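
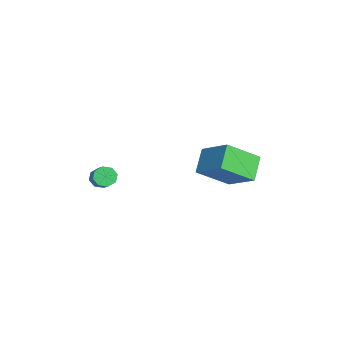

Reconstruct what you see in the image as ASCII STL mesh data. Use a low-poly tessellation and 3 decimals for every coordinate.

solid 
facet normal -0.702 0.363 0.613
outer loop
vertex 2.053 3.423 1.132
vertex 1.861 5.18 -0.128
vertex 0.611 2.482 0.038
endloop
endfacet
facet normal 0.088 -0.810 0.580
outer loop
vertex 1.699 1.92 -0.912
vertex 2.053 3.423 1.132
vertex 0.611 2.482 0.038
endloop
endfacet
facet normal -0.702 0.363 0.613
outer loop
vertex 0.611 2.482 0.038
vertex 1.861 5.18 -0.128
vertex 0.419 4.239 -1.221
endloop
endfacet
facet normal -0.707 -0.462 -0.536
outer loop
vertex 0.419 4.239 -1.221
vertex 1.699 1.92 -0.912
vertex 0.611 2.482 0.038
endloop
endfacet
facet normal 0.707 0.462 0.536
outer loop
vertex 2.053 3.423 1.132
vertex 2.949 4.618 -1.078
vertex 1.861 5.18 -0.128
endloop
endfacet
facet normal 0.089 -0.810 0.580
outer loop
vertex 3.141 2.861 0.181
vertex 2.053 3.423 1.132
vertex 1.699 1.92 -0.912
endloop
endfacet
facet normal 0.707 0.461 0.536
outer loop
vertex 3.141 2.861 0.181
vertex 2.949 4.618 -1.078
vertex 2.053 3.423 1.132
endloop
endfacet
facet normal -0.088 0.810 -0.580
outer loop
vertex 1.861 5.18 -0.128
vertex 2.949 4.618 -1.078
vertex 0.419 4.239 -1.221
endloop
endfacet
facet normal -0.707 -0.462 -0.536
outer loop
vertex 1.507 3.677 -2.172
vertex 1.699 1.92 -0.912
vertex 0.419 4.239 -1.221
endloop
endfacet
facet normal -0.089 0.810 -0.580
outer loop
vertex 0.419 4.239 -1.221
vertex 2.949 4.618 -1.078
vertex 1.507 3.677 -2.172
endloop
endfacet
facet normal 0.702 -0.363 -0.613
outer loop
vertex 1.507 3.677 -2.172
vertex 3.141 2.861 0.181
vertex 1.699 1.92 -0.912
endloop
endfacet
facet normal 0.702 -0.363 -0.613
outer loop
vertex 2.949 4.618 -1.078
vertex 3.141 2.861 0.181
vertex 1.507 3.677 -2.172
endloop
endfacet
facet normal -0.810 -0.006 -0.586
outer loop
vertex 0.213 -2.48 -2.419
vertex -0.154 -2.544 -1.911
vertex 0.077 -2.056 -2.235
endloop
endfacet
facet normal 0.513 0.475 -0.715
outer loop
vertex 0.213 -2.48 -2.419
vertex 0.077 -2.056 -2.235
vertex 1.461 -2.471 -1.517
endloop
endfacet
facet normal 0.513 0.475 -0.715
outer loop
vertex 1.461 -2.471 -1.517
vertex 0.077 -2.056 -2.235
vertex 1.325 -2.047 -1.333
endloop
endfacet
facet normal 0.810 0.006 0.586
outer loop
vertex 1.461 -2.471 -1.517
vertex 1.325 -2.047 -1.333
vertex 1.094 -2.536 -1.009
endloop
endfacet
facet normal -0.810 -0.006 -0.587
outer loop
vertex 0.077 -2.056 -2.235
vertex -0.154 -2.544 -1.911
vertex -0.195 -1.918 -1.861
endloop
endfacet
facet normal 0.163 0.958 -0.235
outer loop
vertex 0.077 -2.056 -2.235
vertex -0.195 -1.918 -1.861
vertex 1.325 -2.047 -1.333
endloop
endfacet
facet normal 0.163 0.958 -0.235
outer loop
vertex 1.325 -2.047 -1.333
vertex -0.195 -1.918 -1.861
vertex 1.053 -1.909 -0.959
endloop
endfacet
facet normal 0.810 0.006 0.587
outer loop
vertex 1.325 -2.047 -1.333
vertex 1.053 -1.909 -0.959
vertex 1.094 -2.536 -1.009
endloop
endfacet
facet normal -0.810 -0.006 -0.586
outer loop
vertex -0.195 -1.918 -1.861
vertex -0.154 -2.544 -1.911
vertex -0.442 -2.147 -1.517
endloop
endfacet
facet normal -0.283 0.880 0.383
outer loop
vertex -0.195 -1.918 -1.861
vertex -0.442 -2.147 -1.517
vertex 1.053 -1.909 -0.959
endloop
endfacet
facet normal -0.283 0.880 0.382
outer loop
vertex 1.053 -1.909 -0.959
vertex -0.442 -2.147 -1.517
vertex 0.806 -2.138 -0.614
endloop
endfacet
facet normal 0.811 0.006 0.585
outer loop
vertex 1.053 -1.909 -0.959
vertex 0.806 -2.138 -0.614
vertex 1.094 -2.536 -1.009
endloop
endfacet
facet normal -0.810 -0.006 -0.586
outer loop
vertex -0.442 -2.147 -1.517
vertex -0.154 -2.544 -1.911
vertex -0.521 -2.609 -1.403
endloop
endfacet
facet normal -0.563 0.287 0.775
outer loop
vertex -0.442 -2.147 -1.517
vertex -0.521 -2.609 -1.403
vertex 0.806 -2.138 -0.614
endloop
endfacet
facet normal -0.563 0.286 0.776
outer loop
vertex 0.806 -2.138 -0.614
vertex -0.521 -2.609 -1.403
vertex 0.727 -2.6 -0.501
endloop
endfacet
facet normal 0.810 0.005 0.586
outer loop
vertex 0.806 -2.138 -0.614
vertex 0.727 -2.6 -0.501
vertex 1.094 -2.536 -1.009
endloop
endfacet
facet normal -0.810 -0.006 -0.586
outer loop
vertex -0.521 -2.609 -1.403
vertex -0.154 -2.544 -1.911
vertex -0.385 -3.033 -1.587
endloop
endfacet
facet normal -0.513 -0.475 0.715
outer loop
vertex -0.521 -2.609 -1.403
vertex -0.385 -3.033 -1.587
vertex 0.727 -2.6 -0.501
endloop
endfacet
facet normal -0.513 -0.475 0.715
outer loop
vertex 0.727 -2.6 -0.501
vertex -0.385 -3.033 -1.587
vertex 0.863 -3.024 -0.685
endloop
endfacet
facet normal 0.810 0.006 0.586
outer loop
vertex 0.727 -2.6 -0.501
vertex 0.863 -3.024 -0.685
vertex 1.094 -2.536 -1.009
endloop
endfacet
facet normal -0.810 -0.006 -0.587
outer loop
vertex -0.385 -3.033 -1.587
vertex -0.154 -2.544 -1.911
vertex -0.113 -3.171 -1.961
endloop
endfacet
facet normal -0.163 -0.958 0.235
outer loop
vertex -0.385 -3.033 -1.587
vertex -0.113 -3.171 -1.961
vertex 0.863 -3.024 -0.685
endloop
endfacet
facet normal -0.163 -0.958 0.235
outer loop
vertex 0.863 -3.024 -0.685
vertex -0.113 -3.171 -1.961
vertex 1.135 -3.162 -1.059
endloop
endfacet
facet normal 0.810 0.006 0.587
outer loop
vertex 0.863 -3.024 -0.685
vertex 1.135 -3.162 -1.059
vertex 1.094 -2.536 -1.009
endloop
endfacet
facet normal -0.811 -0.006 -0.585
outer loop
vertex -0.113 -3.171 -1.961
vertex -0.154 -2.544 -1.911
vertex 0.134 -2.942 -2.306
endloop
endfacet
facet normal 0.282 -0.880 -0.382
outer loop
vertex -0.113 -3.171 -1.961
vertex 0.134 -2.942 -2.306
vertex 1.135 -3.162 -1.059
endloop
endfacet
facet normal 0.283 -0.880 -0.382
outer loop
vertex 1.135 -3.162 -1.059
vertex 0.134 -2.942 -2.306
vertex 1.382 -2.933 -1.403
endloop
endfacet
facet normal 0.810 0.006 0.586
outer loop
vertex 1.135 -3.162 -1.059
vertex 1.382 -2.933 -1.403
vertex 1.094 -2.536 -1.009
endloop
endfacet
facet normal -0.810 -0.005 -0.586
outer loop
vertex 0.134 -2.942 -2.306
vertex -0.154 -2.544 -1.911
vertex 0.213 -2.48 -2.419
endloop
endfacet
facet normal 0.563 -0.286 -0.775
outer loop
vertex 0.134 -2.942 -2.306
vertex 0.213 -2.48 -2.419
vertex 1.382 -2.933 -1.403
endloop
endfacet
facet normal 0.562 -0.287 -0.775
outer loop
vertex 1.382 -2.933 -1.403
vertex 0.213 -2.48 -2.419
vertex 1.461 -2.471 -1.517
endloop
endfacet
facet normal 0.810 0.006 0.586
outer loop
vertex 1.382 -2.933 -1.403
vertex 1.461 -2.471 -1.517
vertex 1.094 -2.536 -1.009
endloop
endfacet

endsolid


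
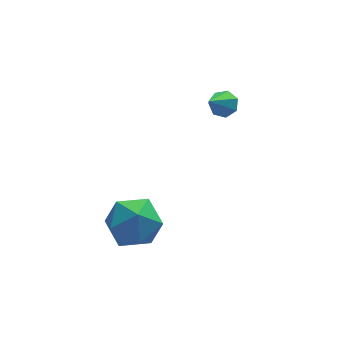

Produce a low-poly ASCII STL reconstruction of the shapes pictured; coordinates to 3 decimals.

solid 
facet normal -0.484 0.848 0.215
outer loop
vertex -2.671 -1.322 0.868
vertex -2.203 -1.346 2.017
vertex -1.588 -0.765 1.109
endloop
endfacet
facet normal -0.315 0.819 -0.479
outer loop
vertex -2.671 -1.322 0.868
vertex -1.588 -0.765 1.109
vertex -1.728 -1.427 0.068
endloop
endfacet
facet normal -0.614 0.233 -0.754
outer loop
vertex -2.671 -1.322 0.868
vertex -1.728 -1.427 0.068
vertex -2.429 -2.415 0.333
endloop
endfacet
facet normal -0.968 -0.101 -0.231
outer loop
vertex -2.671 -1.322 0.868
vertex -2.429 -2.415 0.333
vertex -2.722 -2.366 1.538
endloop
endfacet
facet normal -0.887 0.279 0.367
outer loop
vertex -2.671 -1.322 0.868
vertex -2.722 -2.366 1.538
vertex -2.203 -1.346 2.017
endloop
endfacet
facet normal 0.393 0.751 -0.531
outer loop
vertex -1.728 -1.427 0.068
vertex -1.588 -0.765 1.109
vertex -0.678 -1.514 0.722
endloop
endfacet
facet normal 0.120 0.797 0.592
outer loop
vertex -1.588 -0.765 1.109
vertex -2.203 -1.346 2.017
vertex -0.971 -1.465 1.927
endloop
endfacet
facet normal -0.532 -0.123 0.838
outer loop
vertex -2.203 -1.346 2.017
vertex -2.722 -2.366 1.538
vertex -1.672 -2.453 2.192
endloop
endfacet
facet normal -0.663 -0.737 -0.131
outer loop
vertex -2.722 -2.366 1.538
vertex -2.429 -2.415 0.333
vertex -1.812 -3.115 1.151
endloop
endfacet
facet normal -0.090 -0.198 -0.976
outer loop
vertex -2.429 -2.415 0.333
vertex -1.728 -1.427 0.068
vertex -1.197 -2.534 0.243
endloop
endfacet
facet normal 0.968 0.101 0.231
outer loop
vertex -0.729 -2.558 1.392
vertex -0.678 -1.514 0.722
vertex -0.971 -1.465 1.927
endloop
endfacet
facet normal 0.614 -0.233 0.754
outer loop
vertex -0.729 -2.558 1.392
vertex -0.971 -1.465 1.927
vertex -1.672 -2.453 2.192
endloop
endfacet
facet normal 0.315 -0.819 0.479
outer loop
vertex -0.729 -2.558 1.392
vertex -1.672 -2.453 2.192
vertex -1.812 -3.115 1.151
endloop
endfacet
facet normal 0.484 -0.848 -0.215
outer loop
vertex -0.729 -2.558 1.392
vertex -1.812 -3.115 1.151
vertex -1.197 -2.534 0.243
endloop
endfacet
facet normal 0.887 -0.279 -0.367
outer loop
vertex -0.729 -2.558 1.392
vertex -1.197 -2.534 0.243
vertex -0.678 -1.514 0.722
endloop
endfacet
facet normal 0.663 0.737 0.131
outer loop
vertex -0.971 -1.465 1.927
vertex -0.678 -1.514 0.722
vertex -1.588 -0.765 1.109
endloop
endfacet
facet normal 0.090 0.198 0.976
outer loop
vertex -1.672 -2.453 2.192
vertex -0.971 -1.465 1.927
vertex -2.203 -1.346 2.017
endloop
endfacet
facet normal -0.393 -0.751 0.531
outer loop
vertex -1.812 -3.115 1.151
vertex -1.672 -2.453 2.192
vertex -2.722 -2.366 1.538
endloop
endfacet
facet normal -0.120 -0.797 -0.592
outer loop
vertex -1.197 -2.534 0.243
vertex -1.812 -3.115 1.151
vertex -2.429 -2.415 0.333
endloop
endfacet
facet normal 0.532 0.123 -0.838
outer loop
vertex -0.678 -1.514 0.722
vertex -1.197 -2.534 0.243
vertex -1.728 -1.427 0.068
endloop
endfacet
facet normal 0.533 0.463 -0.708
outer loop
vertex 3.736 2.057 3.498
vertex 3.197 2.19 3.179
vertex 3.491 2.538 3.628
endloop
endfacet
facet normal 0.504 0.024 0.863
outer loop
vertex 3.736 2.057 3.498
vertex 3.491 2.538 3.628
vertex 2.323 1.43 4.341
endloop
endfacet
facet normal 0.533 0.464 -0.708
outer loop
vertex 3.491 2.538 3.628
vertex 3.197 2.19 3.179
vertex 3.024 2.757 3.42
endloop
endfacet
facet normal -0.077 0.596 0.800
outer loop
vertex 3.491 2.538 3.628
vertex 3.024 2.757 3.42
vertex 2.323 1.43 4.341
endloop
endfacet
facet normal 0.533 0.464 -0.708
outer loop
vertex 3.024 2.757 3.42
vertex 3.197 2.19 3.179
vertex 2.688 2.549 3.031
endloop
endfacet
facet normal -0.734 0.604 0.311
outer loop
vertex 3.024 2.757 3.42
vertex 2.688 2.549 3.031
vertex 2.323 1.43 4.341
endloop
endfacet
facet normal 0.532 0.463 -0.709
outer loop
vertex 2.688 2.549 3.031
vertex 3.197 2.19 3.179
vertex 2.734 2.07 2.753
endloop
endfacet
facet normal -0.971 0.043 -0.234
outer loop
vertex 2.688 2.549 3.031
vertex 2.734 2.07 2.753
vertex 2.323 1.43 4.341
endloop
endfacet
facet normal 0.532 0.463 -0.709
outer loop
vertex 2.734 2.07 2.753
vertex 3.197 2.19 3.179
vertex 3.129 1.682 2.796
endloop
endfacet
facet normal -0.610 -0.668 -0.427
outer loop
vertex 2.734 2.07 2.753
vertex 3.129 1.682 2.796
vertex 2.323 1.43 4.341
endloop
endfacet
facet normal 0.532 0.463 -0.709
outer loop
vertex 3.129 1.682 2.796
vertex 3.197 2.19 3.179
vertex 3.575 1.676 3.127
endloop
endfacet
facet normal 0.077 -0.990 -0.121
outer loop
vertex 3.129 1.682 2.796
vertex 3.575 1.676 3.127
vertex 2.323 1.43 4.341
endloop
endfacet
facet normal 0.533 0.464 -0.708
outer loop
vertex 3.575 1.676 3.127
vertex 3.197 2.19 3.179
vertex 3.736 2.057 3.498
endloop
endfacet
facet normal 0.573 -0.683 0.453
outer loop
vertex 3.575 1.676 3.127
vertex 3.736 2.057 3.498
vertex 2.323 1.43 4.341
endloop
endfacet

endsolid


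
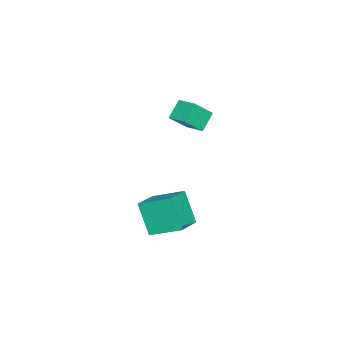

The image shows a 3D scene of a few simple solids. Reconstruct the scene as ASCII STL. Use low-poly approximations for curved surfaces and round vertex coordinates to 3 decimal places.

solid 
facet normal -0.550 0.450 -0.704
outer loop
vertex -3.967 0.272 2.299
vertex -3.458 1.362 2.598
vertex -3.028 0.07 1.437
endloop
endfacet
facet normal -0.410 -0.880 -0.241
outer loop
vertex -2.182 -0.622 2.522
vertex -3.967 0.272 2.299
vertex -3.028 0.07 1.437
endloop
endfacet
facet normal -0.549 0.450 -0.704
outer loop
vertex -3.028 0.07 1.437
vertex -3.458 1.362 2.598
vertex -2.519 1.161 1.737
endloop
endfacet
facet normal 0.728 -0.156 -0.667
outer loop
vertex -2.519 1.161 1.737
vertex -2.182 -0.622 2.522
vertex -3.028 0.07 1.437
endloop
endfacet
facet normal -0.728 0.157 0.668
outer loop
vertex -3.967 0.272 2.299
vertex -2.612 0.67 3.683
vertex -3.458 1.362 2.598
endloop
endfacet
facet normal -0.410 -0.879 -0.242
outer loop
vertex -3.121 -0.421 3.383
vertex -3.967 0.272 2.299
vertex -2.182 -0.622 2.522
endloop
endfacet
facet normal -0.728 0.156 0.668
outer loop
vertex -3.121 -0.421 3.383
vertex -2.612 0.67 3.683
vertex -3.967 0.272 2.299
endloop
endfacet
facet normal 0.410 0.880 0.242
outer loop
vertex -3.458 1.362 2.598
vertex -2.612 0.67 3.683
vertex -2.519 1.161 1.737
endloop
endfacet
facet normal 0.728 -0.157 -0.668
outer loop
vertex -1.673 0.468 2.821
vertex -2.182 -0.622 2.522
vertex -2.519 1.161 1.737
endloop
endfacet
facet normal 0.411 0.879 0.241
outer loop
vertex -2.519 1.161 1.737
vertex -2.612 0.67 3.683
vertex -1.673 0.468 2.821
endloop
endfacet
facet normal 0.549 -0.450 0.704
outer loop
vertex -1.673 0.468 2.821
vertex -3.121 -0.421 3.383
vertex -2.182 -0.622 2.522
endloop
endfacet
facet normal 0.549 -0.450 0.704
outer loop
vertex -2.612 0.67 3.683
vertex -3.121 -0.421 3.383
vertex -1.673 0.468 2.821
endloop
endfacet
facet normal -0.309 -0.432 0.847
outer loop
vertex 0.32 -1.369 -2.836
vertex 0.219 0.434 -1.954
vertex -1.314 -1.21 -3.35
endloop
endfacet
facet normal 0.051 -0.897 -0.439
outer loop
vertex -0.659 -0.294 -5.146
vertex 0.32 -1.369 -2.836
vertex -1.314 -1.21 -3.35
endloop
endfacet
facet normal -0.309 -0.432 0.848
outer loop
vertex -1.314 -1.21 -3.35
vertex 0.219 0.434 -1.954
vertex -1.415 0.594 -2.468
endloop
endfacet
facet normal -0.950 0.093 -0.299
outer loop
vertex -1.415 0.594 -2.468
vertex -0.659 -0.294 -5.146
vertex -1.314 -1.21 -3.35
endloop
endfacet
facet normal 0.950 -0.093 0.299
outer loop
vertex 0.32 -1.369 -2.836
vertex 0.874 1.35 -3.75
vertex 0.219 0.434 -1.954
endloop
endfacet
facet normal 0.050 -0.897 -0.439
outer loop
vertex 0.975 -0.454 -4.632
vertex 0.32 -1.369 -2.836
vertex -0.659 -0.294 -5.146
endloop
endfacet
facet normal 0.950 -0.093 0.299
outer loop
vertex 0.975 -0.454 -4.632
vertex 0.874 1.35 -3.75
vertex 0.32 -1.369 -2.836
endloop
endfacet
facet normal -0.050 0.897 0.439
outer loop
vertex 0.219 0.434 -1.954
vertex 0.874 1.35 -3.75
vertex -1.415 0.594 -2.468
endloop
endfacet
facet normal -0.950 0.093 -0.299
outer loop
vertex -0.76 1.509 -4.264
vertex -0.659 -0.294 -5.146
vertex -1.415 0.594 -2.468
endloop
endfacet
facet normal -0.051 0.897 0.439
outer loop
vertex -1.415 0.594 -2.468
vertex 0.874 1.35 -3.75
vertex -0.76 1.509 -4.264
endloop
endfacet
facet normal 0.309 0.432 -0.847
outer loop
vertex -0.76 1.509 -4.264
vertex 0.975 -0.454 -4.632
vertex -0.659 -0.294 -5.146
endloop
endfacet
facet normal 0.309 0.432 -0.848
outer loop
vertex 0.874 1.35 -3.75
vertex 0.975 -0.454 -4.632
vertex -0.76 1.509 -4.264
endloop
endfacet

endsolid


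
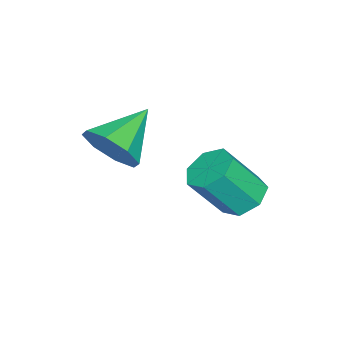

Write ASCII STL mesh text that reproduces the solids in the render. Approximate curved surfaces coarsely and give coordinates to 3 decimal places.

solid 
facet normal 0.828 -0.299 -0.474
outer loop
vertex -0.584 -3.517 2.975
vertex -1.112 -3.604 2.107
vertex -0.584 -2.857 2.559
endloop
endfacet
facet normal 0.119 0.529 0.840
outer loop
vertex -0.584 -3.517 2.975
vertex -0.584 -2.857 2.559
vertex -2.628 -3.056 2.973
endloop
endfacet
facet normal 0.829 -0.299 -0.473
outer loop
vertex -0.584 -2.857 2.559
vertex -1.112 -3.604 2.107
vertex -0.893 -2.634 1.877
endloop
endfacet
facet normal -0.027 0.946 0.322
outer loop
vertex -0.584 -2.857 2.559
vertex -0.893 -2.634 1.877
vertex -2.628 -3.056 2.973
endloop
endfacet
facet normal 0.829 -0.299 -0.473
outer loop
vertex -0.893 -2.634 1.877
vertex -1.112 -3.604 2.107
vertex -1.33 -2.98 1.33
endloop
endfacet
facet normal -0.379 0.888 -0.259
outer loop
vertex -0.893 -2.634 1.877
vertex -1.33 -2.98 1.33
vertex -2.628 -3.056 2.973
endloop
endfacet
facet normal 0.828 -0.300 -0.473
outer loop
vertex -1.33 -2.98 1.33
vertex -1.112 -3.604 2.107
vertex -1.64 -3.69 1.238
endloop
endfacet
facet normal -0.731 0.392 -0.559
outer loop
vertex -1.33 -2.98 1.33
vertex -1.64 -3.69 1.238
vertex -2.628 -3.056 2.973
endloop
endfacet
facet normal 0.828 -0.299 -0.474
outer loop
vertex -1.64 -3.69 1.238
vertex -1.112 -3.604 2.107
vertex -1.64 -4.351 1.655
endloop
endfacet
facet normal -0.877 -0.256 -0.406
outer loop
vertex -1.64 -3.69 1.238
vertex -1.64 -4.351 1.655
vertex -2.628 -3.056 2.973
endloop
endfacet
facet normal 0.829 -0.300 -0.473
outer loop
vertex -1.64 -4.351 1.655
vertex -1.112 -3.604 2.107
vertex -1.331 -4.573 2.337
endloop
endfacet
facet normal -0.731 -0.673 0.112
outer loop
vertex -1.64 -4.351 1.655
vertex -1.331 -4.573 2.337
vertex -2.628 -3.056 2.973
endloop
endfacet
facet normal 0.828 -0.300 -0.475
outer loop
vertex -1.331 -4.573 2.337
vertex -1.112 -3.604 2.107
vertex -0.893 -4.228 2.883
endloop
endfacet
facet normal -0.379 -0.614 0.692
outer loop
vertex -1.331 -4.573 2.337
vertex -0.893 -4.228 2.883
vertex -2.628 -3.056 2.973
endloop
endfacet
facet normal 0.828 -0.299 -0.474
outer loop
vertex -0.893 -4.228 2.883
vertex -1.112 -3.604 2.107
vertex -0.584 -3.517 2.975
endloop
endfacet
facet normal -0.027 -0.117 0.993
outer loop
vertex -0.893 -4.228 2.883
vertex -0.584 -3.517 2.975
vertex -2.628 -3.056 2.973
endloop
endfacet
facet normal -0.344 0.487 -0.803
outer loop
vertex -3.452 -0.506 -1.661
vertex -4.269 -0.647 -1.397
vertex -3.748 0.024 -1.213
endloop
endfacet
facet normal 0.853 0.519 -0.050
outer loop
vertex -3.452 -0.506 -1.661
vertex -3.748 0.024 -1.213
vertex -2.814 -1.411 -0.167
endloop
endfacet
facet normal 0.853 0.519 -0.050
outer loop
vertex -2.814 -1.411 -0.167
vertex -3.748 0.024 -1.213
vertex -3.11 -0.881 0.281
endloop
endfacet
facet normal 0.344 -0.487 0.803
outer loop
vertex -2.814 -1.411 -0.167
vertex -3.11 -0.881 0.281
vertex -3.631 -1.553 0.097
endloop
endfacet
facet normal -0.343 0.487 -0.803
outer loop
vertex -3.748 0.024 -1.213
vertex -4.269 -0.647 -1.397
vertex -4.436 0.049 -0.904
endloop
endfacet
facet normal 0.226 0.873 0.432
outer loop
vertex -3.748 0.024 -1.213
vertex -4.436 0.049 -0.904
vertex -3.11 -0.881 0.281
endloop
endfacet
facet normal 0.226 0.873 0.432
outer loop
vertex -3.11 -0.881 0.281
vertex -4.436 0.049 -0.904
vertex -3.798 -0.856 0.591
endloop
endfacet
facet normal 0.344 -0.487 0.803
outer loop
vertex -3.11 -0.881 0.281
vertex -3.798 -0.856 0.591
vertex -3.631 -1.553 0.097
endloop
endfacet
facet normal -0.344 0.487 -0.803
outer loop
vertex -4.436 0.049 -0.904
vertex -4.269 -0.647 -1.397
vertex -4.999 -0.451 -0.966
endloop
endfacet
facet normal -0.572 0.571 0.589
outer loop
vertex -4.436 0.049 -0.904
vertex -4.999 -0.451 -0.966
vertex -3.798 -0.856 0.591
endloop
endfacet
facet normal -0.573 0.569 0.590
outer loop
vertex -3.798 -0.856 0.591
vertex -4.999 -0.451 -0.966
vertex -4.36 -1.356 0.528
endloop
endfacet
facet normal 0.343 -0.487 0.803
outer loop
vertex -3.798 -0.856 0.591
vertex -4.36 -1.356 0.528
vertex -3.631 -1.553 0.097
endloop
endfacet
facet normal -0.344 0.487 -0.803
outer loop
vertex -4.999 -0.451 -0.966
vertex -4.269 -0.647 -1.397
vertex -5.012 -1.099 -1.353
endloop
endfacet
facet normal -0.939 -0.162 0.303
outer loop
vertex -4.999 -0.451 -0.966
vertex -5.012 -1.099 -1.353
vertex -4.36 -1.356 0.528
endloop
endfacet
facet normal -0.939 -0.162 0.303
outer loop
vertex -4.36 -1.356 0.528
vertex -5.012 -1.099 -1.353
vertex -4.373 -2.004 0.141
endloop
endfacet
facet normal 0.343 -0.487 0.803
outer loop
vertex -4.36 -1.356 0.528
vertex -4.373 -2.004 0.141
vertex -3.631 -1.553 0.097
endloop
endfacet
facet normal -0.344 0.486 -0.803
outer loop
vertex -5.012 -1.099 -1.353
vertex -4.269 -0.647 -1.397
vertex -4.466 -1.407 -1.773
endloop
endfacet
facet normal -0.599 -0.772 -0.212
outer loop
vertex -5.012 -1.099 -1.353
vertex -4.466 -1.407 -1.773
vertex -4.373 -2.004 0.141
endloop
endfacet
facet normal -0.599 -0.772 -0.212
outer loop
vertex -4.373 -2.004 0.141
vertex -4.466 -1.407 -1.773
vertex -3.827 -2.312 -0.279
endloop
endfacet
facet normal 0.343 -0.487 0.803
outer loop
vertex -4.373 -2.004 0.141
vertex -3.827 -2.312 -0.279
vertex -3.631 -1.553 0.097
endloop
endfacet
facet normal -0.344 0.486 -0.803
outer loop
vertex -4.466 -1.407 -1.773
vertex -4.269 -0.647 -1.397
vertex -3.772 -1.143 -1.91
endloop
endfacet
facet normal 0.193 -0.801 -0.567
outer loop
vertex -4.466 -1.407 -1.773
vertex -3.772 -1.143 -1.91
vertex -3.827 -2.312 -0.279
endloop
endfacet
facet normal 0.193 -0.801 -0.567
outer loop
vertex -3.827 -2.312 -0.279
vertex -3.772 -1.143 -1.91
vertex -3.133 -2.048 -0.416
endloop
endfacet
facet normal 0.344 -0.487 0.803
outer loop
vertex -3.827 -2.312 -0.279
vertex -3.133 -2.048 -0.416
vertex -3.631 -1.553 0.097
endloop
endfacet
facet normal -0.344 0.487 -0.803
outer loop
vertex -3.772 -1.143 -1.91
vertex -4.269 -0.647 -1.397
vertex -3.452 -0.506 -1.661
endloop
endfacet
facet normal 0.838 -0.227 -0.496
outer loop
vertex -3.772 -1.143 -1.91
vertex -3.452 -0.506 -1.661
vertex -3.133 -2.048 -0.416
endloop
endfacet
facet normal 0.839 -0.226 -0.495
outer loop
vertex -3.133 -2.048 -0.416
vertex -3.452 -0.506 -1.661
vertex -2.814 -1.411 -0.167
endloop
endfacet
facet normal 0.344 -0.486 0.803
outer loop
vertex -3.133 -2.048 -0.416
vertex -2.814 -1.411 -0.167
vertex -3.631 -1.553 0.097
endloop
endfacet

endsolid


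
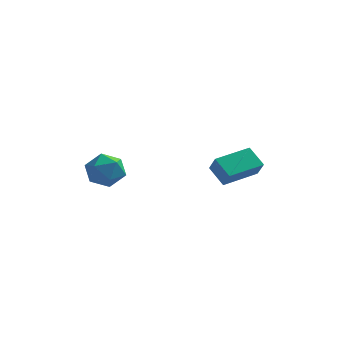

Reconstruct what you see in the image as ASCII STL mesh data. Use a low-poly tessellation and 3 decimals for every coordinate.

solid 
facet normal -0.674 0.500 0.544
outer loop
vertex -4.144 -2.824 1.89
vertex -4.687 -3.635 1.963
vertex -4.002 -3.442 2.634
endloop
endfacet
facet normal -0.018 0.767 0.641
outer loop
vertex -4.144 -2.824 1.89
vertex -4.002 -3.442 2.634
vertex -3.235 -3.042 2.177
endloop
endfacet
facet normal 0.232 0.973 0.005
outer loop
vertex -4.144 -2.824 1.89
vertex -3.235 -3.042 2.177
vertex -3.447 -2.987 1.224
endloop
endfacet
facet normal -0.268 0.833 -0.485
outer loop
vertex -4.144 -2.824 1.89
vertex -3.447 -2.987 1.224
vertex -4.344 -3.353 1.092
endloop
endfacet
facet normal -0.828 0.541 -0.151
outer loop
vertex -4.144 -2.824 1.89
vertex -4.344 -3.353 1.092
vertex -4.687 -3.635 1.963
endloop
endfacet
facet normal 0.400 0.243 0.884
outer loop
vertex -3.235 -3.042 2.177
vertex -4.002 -3.442 2.634
vertex -3.216 -3.987 2.428
endloop
endfacet
facet normal -0.659 -0.190 0.728
outer loop
vertex -4.002 -3.442 2.634
vertex -4.687 -3.635 1.963
vertex -4.113 -4.353 2.296
endloop
endfacet
facet normal -0.909 -0.124 -0.398
outer loop
vertex -4.687 -3.635 1.963
vertex -4.344 -3.353 1.092
vertex -4.325 -4.298 1.343
endloop
endfacet
facet normal -0.004 0.348 -0.937
outer loop
vertex -4.344 -3.353 1.092
vertex -3.447 -2.987 1.224
vertex -3.558 -3.898 0.886
endloop
endfacet
facet normal 0.805 0.576 -0.146
outer loop
vertex -3.447 -2.987 1.224
vertex -3.235 -3.042 2.177
vertex -2.873 -3.705 1.557
endloop
endfacet
facet normal 0.268 -0.833 0.485
outer loop
vertex -3.416 -4.516 1.63
vertex -3.216 -3.987 2.428
vertex -4.113 -4.353 2.296
endloop
endfacet
facet normal -0.232 -0.973 -0.005
outer loop
vertex -3.416 -4.516 1.63
vertex -4.113 -4.353 2.296
vertex -4.325 -4.298 1.343
endloop
endfacet
facet normal 0.018 -0.767 -0.641
outer loop
vertex -3.416 -4.516 1.63
vertex -4.325 -4.298 1.343
vertex -3.558 -3.898 0.886
endloop
endfacet
facet normal 0.674 -0.500 -0.544
outer loop
vertex -3.416 -4.516 1.63
vertex -3.558 -3.898 0.886
vertex -2.873 -3.705 1.557
endloop
endfacet
facet normal 0.828 -0.541 0.151
outer loop
vertex -3.416 -4.516 1.63
vertex -2.873 -3.705 1.557
vertex -3.216 -3.987 2.428
endloop
endfacet
facet normal 0.004 -0.348 0.937
outer loop
vertex -4.113 -4.353 2.296
vertex -3.216 -3.987 2.428
vertex -4.002 -3.442 2.634
endloop
endfacet
facet normal -0.805 -0.576 0.146
outer loop
vertex -4.325 -4.298 1.343
vertex -4.113 -4.353 2.296
vertex -4.687 -3.635 1.963
endloop
endfacet
facet normal -0.400 -0.243 -0.884
outer loop
vertex -3.558 -3.898 0.886
vertex -4.325 -4.298 1.343
vertex -4.344 -3.353 1.092
endloop
endfacet
facet normal 0.659 0.190 -0.728
outer loop
vertex -2.873 -3.705 1.557
vertex -3.558 -3.898 0.886
vertex -3.447 -2.987 1.224
endloop
endfacet
facet normal 0.909 0.124 0.398
outer loop
vertex -3.216 -3.987 2.428
vertex -2.873 -3.705 1.557
vertex -3.235 -3.042 2.177
endloop
endfacet
facet normal -0.720 -0.683 -0.118
outer loop
vertex 1.239 -1.565 0.806
vertex 0.513 -0.918 1.492
vertex 0.906 -1.073 -0.011
endloop
endfacet
facet normal 0.610 -0.544 -0.576
outer loop
vertex 2.247 0.198 0.208
vertex 1.239 -1.565 0.806
vertex 0.906 -1.073 -0.011
endloop
endfacet
facet normal -0.720 -0.683 -0.118
outer loop
vertex 0.906 -1.073 -0.011
vertex 0.513 -0.918 1.492
vertex 0.18 -0.426 0.675
endloop
endfacet
facet normal -0.330 0.487 -0.809
outer loop
vertex 0.18 -0.426 0.675
vertex 2.247 0.198 0.208
vertex 0.906 -1.073 -0.011
endloop
endfacet
facet normal 0.330 -0.487 0.809
outer loop
vertex 1.239 -1.565 0.806
vertex 1.854 0.353 1.711
vertex 0.513 -0.918 1.492
endloop
endfacet
facet normal 0.610 -0.544 -0.576
outer loop
vertex 2.58 -0.294 1.025
vertex 1.239 -1.565 0.806
vertex 2.247 0.198 0.208
endloop
endfacet
facet normal 0.330 -0.487 0.809
outer loop
vertex 2.58 -0.294 1.025
vertex 1.854 0.353 1.711
vertex 1.239 -1.565 0.806
endloop
endfacet
facet normal -0.610 0.544 0.576
outer loop
vertex 0.513 -0.918 1.492
vertex 1.854 0.353 1.711
vertex 0.18 -0.426 0.675
endloop
endfacet
facet normal -0.330 0.487 -0.809
outer loop
vertex 1.521 0.845 0.894
vertex 2.247 0.198 0.208
vertex 0.18 -0.426 0.675
endloop
endfacet
facet normal -0.610 0.544 0.576
outer loop
vertex 0.18 -0.426 0.675
vertex 1.854 0.353 1.711
vertex 1.521 0.845 0.894
endloop
endfacet
facet normal 0.720 0.683 0.118
outer loop
vertex 1.521 0.845 0.894
vertex 2.58 -0.294 1.025
vertex 2.247 0.198 0.208
endloop
endfacet
facet normal 0.720 0.683 0.118
outer loop
vertex 1.854 0.353 1.711
vertex 2.58 -0.294 1.025
vertex 1.521 0.845 0.894
endloop
endfacet

endsolid


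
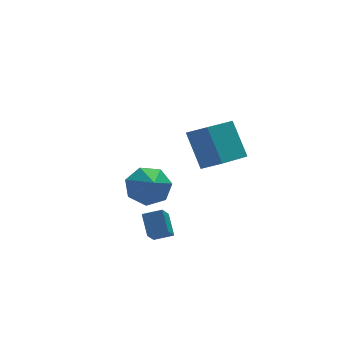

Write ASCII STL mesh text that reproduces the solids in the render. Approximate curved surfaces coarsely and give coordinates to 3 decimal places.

solid 
facet normal -0.483 -0.539 0.690
outer loop
vertex -3.235 -1.699 -1.635
vertex -4.002 -1.368 -1.914
vertex -3.337 -2.566 -2.384
endloop
endfacet
facet normal 0.871 -0.376 0.317
outer loop
vertex -2.858 -2.032 -3.066
vertex -3.235 -1.699 -1.635
vertex -3.337 -2.566 -2.384
endloop
endfacet
facet normal -0.483 -0.539 0.690
outer loop
vertex -3.337 -2.566 -2.384
vertex -4.002 -1.368 -1.914
vertex -4.103 -2.235 -2.662
endloop
endfacet
facet normal -0.089 -0.753 -0.652
outer loop
vertex -4.103 -2.235 -2.662
vertex -2.858 -2.032 -3.066
vertex -3.337 -2.566 -2.384
endloop
endfacet
facet normal 0.088 0.753 0.652
outer loop
vertex -3.235 -1.699 -1.635
vertex -3.523 -0.834 -2.596
vertex -4.002 -1.368 -1.914
endloop
endfacet
facet normal 0.871 -0.375 0.317
outer loop
vertex -2.757 -1.165 -2.318
vertex -3.235 -1.699 -1.635
vertex -2.858 -2.032 -3.066
endloop
endfacet
facet normal 0.089 0.753 0.651
outer loop
vertex -2.757 -1.165 -2.318
vertex -3.523 -0.834 -2.596
vertex -3.235 -1.699 -1.635
endloop
endfacet
facet normal -0.871 0.375 -0.318
outer loop
vertex -4.002 -1.368 -1.914
vertex -3.523 -0.834 -2.596
vertex -4.103 -2.235 -2.662
endloop
endfacet
facet normal -0.088 -0.754 -0.651
outer loop
vertex -3.625 -1.701 -3.345
vertex -2.858 -2.032 -3.066
vertex -4.103 -2.235 -2.662
endloop
endfacet
facet normal -0.871 0.376 -0.316
outer loop
vertex -4.103 -2.235 -2.662
vertex -3.523 -0.834 -2.596
vertex -3.625 -1.701 -3.345
endloop
endfacet
facet normal 0.483 0.539 -0.690
outer loop
vertex -3.625 -1.701 -3.345
vertex -2.757 -1.165 -2.318
vertex -2.858 -2.032 -3.066
endloop
endfacet
facet normal 0.483 0.539 -0.690
outer loop
vertex -3.523 -0.834 -2.596
vertex -2.757 -1.165 -2.318
vertex -3.625 -1.701 -3.345
endloop
endfacet
facet normal -0.584 0.637 -0.504
outer loop
vertex -2.15 -1.547 2.562
vertex -0.581 -0.5 2.068
vertex -1.943 -2.598 0.993
endloop
endfacet
facet normal -0.805 -0.536 0.253
outer loop
vertex -1.319 -3.28 1.532
vertex -2.15 -1.547 2.562
vertex -1.943 -2.598 0.993
endloop
endfacet
facet normal -0.583 0.637 -0.504
outer loop
vertex -1.943 -2.598 0.993
vertex -0.581 -0.5 2.068
vertex -0.374 -1.552 0.499
endloop
endfacet
facet normal 0.109 -0.553 -0.826
outer loop
vertex -0.374 -1.552 0.499
vertex -1.319 -3.28 1.532
vertex -1.943 -2.598 0.993
endloop
endfacet
facet normal -0.109 0.553 0.826
outer loop
vertex -2.15 -1.547 2.562
vertex 0.043 -1.182 2.607
vertex -0.581 -0.5 2.068
endloop
endfacet
facet normal -0.805 -0.537 0.254
outer loop
vertex -1.526 -2.228 3.101
vertex -2.15 -1.547 2.562
vertex -1.319 -3.28 1.532
endloop
endfacet
facet normal -0.109 0.554 0.826
outer loop
vertex -1.526 -2.228 3.101
vertex 0.043 -1.182 2.607
vertex -2.15 -1.547 2.562
endloop
endfacet
facet normal 0.805 0.536 -0.253
outer loop
vertex -0.581 -0.5 2.068
vertex 0.043 -1.182 2.607
vertex -0.374 -1.552 0.499
endloop
endfacet
facet normal 0.109 -0.553 -0.826
outer loop
vertex 0.25 -2.233 1.038
vertex -1.319 -3.28 1.532
vertex -0.374 -1.552 0.499
endloop
endfacet
facet normal 0.805 0.537 -0.253
outer loop
vertex -0.374 -1.552 0.499
vertex 0.043 -1.182 2.607
vertex 0.25 -2.233 1.038
endloop
endfacet
facet normal 0.584 -0.637 0.504
outer loop
vertex 0.25 -2.233 1.038
vertex -1.526 -2.228 3.101
vertex -1.319 -3.28 1.532
endloop
endfacet
facet normal 0.583 -0.637 0.504
outer loop
vertex 0.043 -1.182 2.607
vertex -1.526 -2.228 3.101
vertex 0.25 -2.233 1.038
endloop
endfacet
facet normal 0.113 0.791 -0.602
outer loop
vertex -1.398 3.163 -2.356
vertex -2.127 2.765 -3.016
vertex -2.267 3.414 -2.189
endloop
endfacet
facet normal 0.198 0.032 0.980
outer loop
vertex -1.398 3.163 -2.356
vertex -2.267 3.414 -2.189
vertex -2.293 1.595 -2.124
endloop
endfacet
facet normal 0.112 0.791 -0.602
outer loop
vertex -2.267 3.414 -2.189
vertex -2.127 2.765 -3.016
vertex -3.03 3.176 -2.644
endloop
endfacet
facet normal -0.521 0.038 0.853
outer loop
vertex -2.267 3.414 -2.189
vertex -3.03 3.176 -2.644
vertex -2.293 1.595 -2.124
endloop
endfacet
facet normal 0.112 0.791 -0.601
outer loop
vertex -3.03 3.176 -2.644
vertex -2.127 2.765 -3.016
vertex -3.113 2.629 -3.379
endloop
endfacet
facet normal -0.893 -0.308 0.330
outer loop
vertex -3.03 3.176 -2.644
vertex -3.113 2.629 -3.379
vertex -2.293 1.595 -2.124
endloop
endfacet
facet normal 0.113 0.791 -0.602
outer loop
vertex -3.113 2.629 -3.379
vertex -2.127 2.765 -3.016
vertex -2.453 2.184 -3.84
endloop
endfacet
facet normal -0.639 -0.744 -0.196
outer loop
vertex -3.113 2.629 -3.379
vertex -2.453 2.184 -3.84
vertex -2.293 1.595 -2.124
endloop
endfacet
facet normal 0.113 0.790 -0.602
outer loop
vertex -2.453 2.184 -3.84
vertex -2.127 2.765 -3.016
vertex -1.547 2.176 -3.68
endloop
endfacet
facet normal 0.050 -0.943 -0.328
outer loop
vertex -2.453 2.184 -3.84
vertex -1.547 2.176 -3.68
vertex -2.293 1.595 -2.124
endloop
endfacet
facet normal 0.113 0.790 -0.602
outer loop
vertex -1.547 2.176 -3.68
vertex -2.127 2.765 -3.016
vertex -1.078 2.612 -3.02
endloop
endfacet
facet normal 0.656 -0.754 0.033
outer loop
vertex -1.547 2.176 -3.68
vertex -1.078 2.612 -3.02
vertex -2.293 1.595 -2.124
endloop
endfacet
facet normal 0.113 0.791 -0.602
outer loop
vertex -1.078 2.612 -3.02
vertex -2.127 2.765 -3.016
vertex -1.398 3.163 -2.356
endloop
endfacet
facet normal 0.721 -0.321 0.614
outer loop
vertex -1.078 2.612 -3.02
vertex -1.398 3.163 -2.356
vertex -2.293 1.595 -2.124
endloop
endfacet

endsolid


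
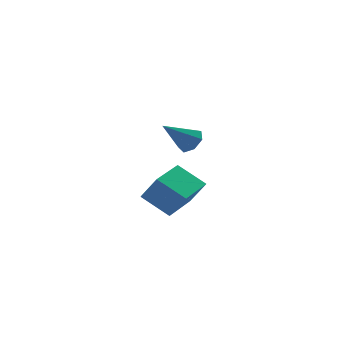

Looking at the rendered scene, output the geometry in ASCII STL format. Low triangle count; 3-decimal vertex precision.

solid 
facet normal 0.756 0.012 -0.655
outer loop
vertex 2.076 2.431 3.75
vertex 1.703 1.863 3.309
vertex 1.641 2.668 3.252
endloop
endfacet
facet normal -0.058 0.881 0.470
outer loop
vertex 2.076 2.431 3.75
vertex 1.641 2.668 3.252
vertex 0.177 1.837 4.631
endloop
endfacet
facet normal 0.755 0.012 -0.655
outer loop
vertex 1.641 2.668 3.252
vertex 1.703 1.863 3.309
vertex 1.252 2.299 2.797
endloop
endfacet
facet normal -0.587 0.796 -0.144
outer loop
vertex 1.641 2.668 3.252
vertex 1.252 2.299 2.797
vertex 0.177 1.837 4.631
endloop
endfacet
facet normal 0.756 0.014 -0.654
outer loop
vertex 1.252 2.299 2.797
vertex 1.703 1.863 3.309
vertex 1.204 1.602 2.727
endloop
endfacet
facet normal -0.869 0.108 -0.482
outer loop
vertex 1.252 2.299 2.797
vertex 1.204 1.602 2.727
vertex 0.177 1.837 4.631
endloop
endfacet
facet normal 0.756 0.013 -0.654
outer loop
vertex 1.204 1.602 2.727
vertex 1.703 1.863 3.309
vertex 1.531 1.101 3.095
endloop
endfacet
facet normal -0.690 -0.663 -0.290
outer loop
vertex 1.204 1.602 2.727
vertex 1.531 1.101 3.095
vertex 0.177 1.837 4.631
endloop
endfacet
facet normal 0.756 0.013 -0.655
outer loop
vertex 1.531 1.101 3.095
vertex 1.703 1.863 3.309
vertex 1.988 1.173 3.624
endloop
endfacet
facet normal -0.185 -0.940 0.287
outer loop
vertex 1.531 1.101 3.095
vertex 1.988 1.173 3.624
vertex 0.177 1.837 4.631
endloop
endfacet
facet normal 0.755 0.013 -0.655
outer loop
vertex 1.988 1.173 3.624
vertex 1.703 1.863 3.309
vertex 2.231 1.765 3.916
endloop
endfacet
facet normal 0.266 -0.512 0.817
outer loop
vertex 1.988 1.173 3.624
vertex 2.231 1.765 3.916
vertex 0.177 1.837 4.631
endloop
endfacet
facet normal 0.755 0.013 -0.655
outer loop
vertex 2.231 1.765 3.916
vertex 1.703 1.863 3.309
vertex 2.076 2.431 3.75
endloop
endfacet
facet normal 0.323 0.299 0.898
outer loop
vertex 2.231 1.765 3.916
vertex 2.076 2.431 3.75
vertex 0.177 1.837 4.631
endloop
endfacet
facet normal -0.780 -0.626 0.009
outer loop
vertex -2.921 -4.031 4.107
vertex -3.431 -3.414 2.85
vertex -2.025 -5.162 3.189
endloop
endfacet
facet normal 0.342 -0.414 0.844
outer loop
vertex -0.309 -3.786 3.17
vertex -2.921 -4.031 4.107
vertex -2.025 -5.162 3.189
endloop
endfacet
facet normal -0.780 -0.626 0.009
outer loop
vertex -2.025 -5.162 3.189
vertex -3.431 -3.414 2.85
vertex -2.535 -4.545 1.932
endloop
endfacet
facet normal 0.524 -0.661 -0.537
outer loop
vertex -2.535 -4.545 1.932
vertex -0.309 -3.786 3.17
vertex -2.025 -5.162 3.189
endloop
endfacet
facet normal -0.524 0.661 0.537
outer loop
vertex -2.921 -4.031 4.107
vertex -1.715 -2.038 2.831
vertex -3.431 -3.414 2.85
endloop
endfacet
facet normal 0.342 -0.414 0.844
outer loop
vertex -1.205 -2.655 4.088
vertex -2.921 -4.031 4.107
vertex -0.309 -3.786 3.17
endloop
endfacet
facet normal -0.524 0.661 0.537
outer loop
vertex -1.205 -2.655 4.088
vertex -1.715 -2.038 2.831
vertex -2.921 -4.031 4.107
endloop
endfacet
facet normal -0.342 0.414 -0.844
outer loop
vertex -3.431 -3.414 2.85
vertex -1.715 -2.038 2.831
vertex -2.535 -4.545 1.932
endloop
endfacet
facet normal 0.524 -0.661 -0.537
outer loop
vertex -0.819 -3.169 1.913
vertex -0.309 -3.786 3.17
vertex -2.535 -4.545 1.932
endloop
endfacet
facet normal -0.342 0.414 -0.844
outer loop
vertex -2.535 -4.545 1.932
vertex -1.715 -2.038 2.831
vertex -0.819 -3.169 1.913
endloop
endfacet
facet normal 0.780 0.626 -0.009
outer loop
vertex -0.819 -3.169 1.913
vertex -1.205 -2.655 4.088
vertex -0.309 -3.786 3.17
endloop
endfacet
facet normal 0.780 0.626 -0.009
outer loop
vertex -1.715 -2.038 2.831
vertex -1.205 -2.655 4.088
vertex -0.819 -3.169 1.913
endloop
endfacet

endsolid


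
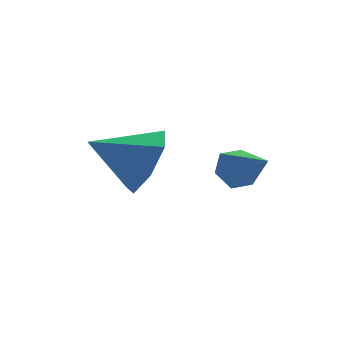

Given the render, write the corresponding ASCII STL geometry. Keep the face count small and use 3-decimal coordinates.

solid 
facet normal 0.870 -0.175 -0.461
outer loop
vertex -0.409 1.869 -0.57
vertex -0.941 1.588 -1.467
vertex -0.588 2.565 -1.172
endloop
endfacet
facet normal -0.055 0.645 0.762
outer loop
vertex -0.409 1.869 -0.57
vertex -0.588 2.565 -1.172
vertex -2.359 1.872 -0.713
endloop
endfacet
facet normal 0.869 -0.174 -0.463
outer loop
vertex -0.588 2.565 -1.172
vertex -0.941 1.588 -1.467
vertex -1.034 2.525 -1.995
endloop
endfacet
facet normal -0.331 0.934 0.134
outer loop
vertex -0.588 2.565 -1.172
vertex -1.034 2.525 -1.995
vertex -2.359 1.872 -0.713
endloop
endfacet
facet normal 0.869 -0.174 -0.462
outer loop
vertex -1.034 2.525 -1.995
vertex -0.941 1.588 -1.467
vertex -1.41 1.779 -2.421
endloop
endfacet
facet normal -0.693 0.588 -0.417
outer loop
vertex -1.034 2.525 -1.995
vertex -1.41 1.779 -2.421
vertex -2.359 1.872 -0.713
endloop
endfacet
facet normal 0.869 -0.175 -0.462
outer loop
vertex -1.41 1.779 -2.421
vertex -0.941 1.588 -1.467
vertex -1.433 0.889 -2.128
endloop
endfacet
facet normal -0.869 -0.134 -0.476
outer loop
vertex -1.41 1.779 -2.421
vertex -1.433 0.889 -2.128
vertex -2.359 1.872 -0.713
endloop
endfacet
facet normal 0.869 -0.175 -0.462
outer loop
vertex -1.433 0.889 -2.128
vertex -0.941 1.588 -1.467
vertex -1.086 0.525 -1.337
endloop
endfacet
facet normal -0.726 -0.687 0.002
outer loop
vertex -1.433 0.889 -2.128
vertex -1.086 0.525 -1.337
vertex -2.359 1.872 -0.713
endloop
endfacet
facet normal 0.869 -0.175 -0.462
outer loop
vertex -1.086 0.525 -1.337
vertex -0.941 1.588 -1.467
vertex -0.63 0.961 -0.644
endloop
endfacet
facet normal -0.372 -0.656 0.657
outer loop
vertex -1.086 0.525 -1.337
vertex -0.63 0.961 -0.644
vertex -2.359 1.872 -0.713
endloop
endfacet
facet normal 0.870 -0.174 -0.461
outer loop
vertex -0.63 0.961 -0.644
vertex -0.941 1.588 -1.467
vertex -0.409 1.869 -0.57
endloop
endfacet
facet normal -0.073 -0.063 0.995
outer loop
vertex -0.63 0.961 -0.644
vertex -0.409 1.869 -0.57
vertex -2.359 1.872 -0.713
endloop
endfacet
facet normal -0.317 0.760 -0.567
outer loop
vertex 1.769 1.088 -1.681
vertex 1.166 0.883 -1.619
vertex 1.407 1.298 -1.197
endloop
endfacet
facet normal 0.824 0.258 0.505
outer loop
vertex 1.769 1.088 -1.681
vertex 1.407 1.298 -1.197
vertex 1.634 -0.243 -0.781
endloop
endfacet
facet normal -0.317 0.760 -0.567
outer loop
vertex 1.407 1.298 -1.197
vertex 1.166 0.883 -1.619
vertex 0.804 1.093 -1.135
endloop
endfacet
facet normal 0.010 0.262 0.965
outer loop
vertex 1.407 1.298 -1.197
vertex 0.804 1.093 -1.135
vertex 1.634 -0.243 -0.781
endloop
endfacet
facet normal -0.316 0.761 -0.567
outer loop
vertex 0.804 1.093 -1.135
vertex 1.166 0.883 -1.619
vertex 0.563 0.678 -1.558
endloop
endfacet
facet normal -0.704 -0.263 0.659
outer loop
vertex 0.804 1.093 -1.135
vertex 0.563 0.678 -1.558
vertex 1.634 -0.243 -0.781
endloop
endfacet
facet normal -0.316 0.760 -0.568
outer loop
vertex 0.563 0.678 -1.558
vertex 1.166 0.883 -1.619
vertex 0.925 0.467 -2.042
endloop
endfacet
facet normal -0.603 -0.791 -0.106
outer loop
vertex 0.563 0.678 -1.558
vertex 0.925 0.467 -2.042
vertex 1.634 -0.243 -0.781
endloop
endfacet
facet normal -0.318 0.760 -0.567
outer loop
vertex 0.925 0.467 -2.042
vertex 1.166 0.883 -1.619
vertex 1.528 0.673 -2.104
endloop
endfacet
facet normal 0.213 -0.795 -0.568
outer loop
vertex 0.925 0.467 -2.042
vertex 1.528 0.673 -2.104
vertex 1.634 -0.243 -0.781
endloop
endfacet
facet normal -0.317 0.761 -0.566
outer loop
vertex 1.528 0.673 -2.104
vertex 1.166 0.883 -1.619
vertex 1.769 1.088 -1.681
endloop
endfacet
facet normal 0.926 -0.271 -0.262
outer loop
vertex 1.528 0.673 -2.104
vertex 1.769 1.088 -1.681
vertex 1.634 -0.243 -0.781
endloop
endfacet

endsolid


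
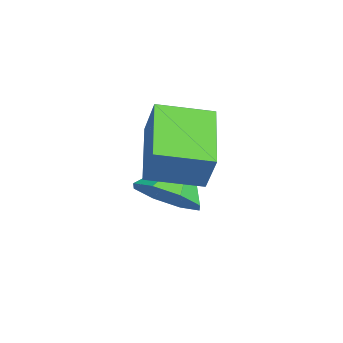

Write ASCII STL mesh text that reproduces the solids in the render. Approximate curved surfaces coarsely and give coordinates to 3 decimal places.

solid 
facet normal 0.515 -0.447 -0.732
outer loop
vertex -1.5 2.649 -1.207
vertex -2.34 2.375 -1.631
vertex -1.754 3.157 -1.696
endloop
endfacet
facet normal 0.429 0.729 0.534
outer loop
vertex -1.5 2.649 -1.207
vertex -1.754 3.157 -1.696
vertex -3.16 3.085 -0.469
endloop
endfacet
facet normal 0.516 -0.447 -0.731
outer loop
vertex -1.754 3.157 -1.696
vertex -2.34 2.375 -1.631
vertex -2.351 3.207 -2.148
endloop
endfacet
facet normal 0.021 0.996 0.083
outer loop
vertex -1.754 3.157 -1.696
vertex -2.351 3.207 -2.148
vertex -3.16 3.085 -0.469
endloop
endfacet
facet normal 0.516 -0.447 -0.730
outer loop
vertex -2.351 3.207 -2.148
vertex -2.34 2.375 -1.631
vertex -2.941 2.769 -2.297
endloop
endfacet
facet normal -0.549 0.810 -0.206
outer loop
vertex -2.351 3.207 -2.148
vertex -2.941 2.769 -2.297
vertex -3.16 3.085 -0.469
endloop
endfacet
facet normal 0.516 -0.447 -0.730
outer loop
vertex -2.941 2.769 -2.297
vertex -2.34 2.375 -1.631
vertex -3.18 2.1 -2.056
endloop
endfacet
facet normal -0.946 0.280 -0.162
outer loop
vertex -2.941 2.769 -2.297
vertex -3.18 2.1 -2.056
vertex -3.16 3.085 -0.469
endloop
endfacet
facet normal 0.516 -0.447 -0.731
outer loop
vertex -3.18 2.1 -2.056
vertex -2.34 2.375 -1.631
vertex -2.926 1.592 -1.566
endloop
endfacet
facet normal -0.939 -0.287 0.190
outer loop
vertex -3.18 2.1 -2.056
vertex -2.926 1.592 -1.566
vertex -3.16 3.085 -0.469
endloop
endfacet
facet normal 0.516 -0.447 -0.731
outer loop
vertex -2.926 1.592 -1.566
vertex -2.34 2.375 -1.631
vertex -2.329 1.542 -1.114
endloop
endfacet
facet normal -0.531 -0.554 0.641
outer loop
vertex -2.926 1.592 -1.566
vertex -2.329 1.542 -1.114
vertex -3.16 3.085 -0.469
endloop
endfacet
facet normal 0.516 -0.447 -0.731
outer loop
vertex -2.329 1.542 -1.114
vertex -2.34 2.375 -1.631
vertex -1.739 1.98 -0.965
endloop
endfacet
facet normal 0.038 -0.368 0.929
outer loop
vertex -2.329 1.542 -1.114
vertex -1.739 1.98 -0.965
vertex -3.16 3.085 -0.469
endloop
endfacet
facet normal 0.515 -0.448 -0.731
outer loop
vertex -1.739 1.98 -0.965
vertex -2.34 2.375 -1.631
vertex -1.5 2.649 -1.207
endloop
endfacet
facet normal 0.436 0.164 0.885
outer loop
vertex -1.739 1.98 -0.965
vertex -1.5 2.649 -1.207
vertex -3.16 3.085 -0.469
endloop
endfacet
facet normal -0.893 0.086 0.441
outer loop
vertex -1.803 2.04 1.806
vertex -1.806 3.55 1.506
vertex -2.342 1.83 0.755
endloop
endfacet
facet normal 0.002 -0.981 0.195
outer loop
vertex -0.474 1.65 -0.166
vertex -1.803 2.04 1.806
vertex -2.342 1.83 0.755
endloop
endfacet
facet normal -0.894 0.086 0.440
outer loop
vertex -2.342 1.83 0.755
vertex -1.806 3.55 1.506
vertex -2.344 3.34 0.454
endloop
endfacet
facet normal -0.449 -0.175 -0.876
outer loop
vertex -2.344 3.34 0.454
vertex -0.474 1.65 -0.166
vertex -2.342 1.83 0.755
endloop
endfacet
facet normal 0.449 0.175 0.876
outer loop
vertex -1.803 2.04 1.806
vertex 0.062 3.37 0.585
vertex -1.806 3.55 1.506
endloop
endfacet
facet normal 0.002 -0.981 0.195
outer loop
vertex 0.064 1.86 0.886
vertex -1.803 2.04 1.806
vertex -0.474 1.65 -0.166
endloop
endfacet
facet normal 0.449 0.175 0.876
outer loop
vertex 0.064 1.86 0.886
vertex 0.062 3.37 0.585
vertex -1.803 2.04 1.806
endloop
endfacet
facet normal -0.002 0.981 -0.195
outer loop
vertex -1.806 3.55 1.506
vertex 0.062 3.37 0.585
vertex -2.344 3.34 0.454
endloop
endfacet
facet normal -0.449 -0.175 -0.876
outer loop
vertex -0.477 3.16 -0.466
vertex -0.474 1.65 -0.166
vertex -2.344 3.34 0.454
endloop
endfacet
facet normal -0.002 0.981 -0.195
outer loop
vertex -2.344 3.34 0.454
vertex 0.062 3.37 0.585
vertex -0.477 3.16 -0.466
endloop
endfacet
facet normal 0.894 -0.086 -0.440
outer loop
vertex -0.477 3.16 -0.466
vertex 0.064 1.86 0.886
vertex -0.474 1.65 -0.166
endloop
endfacet
facet normal 0.893 -0.087 -0.441
outer loop
vertex 0.062 3.37 0.585
vertex 0.064 1.86 0.886
vertex -0.477 3.16 -0.466
endloop
endfacet

endsolid


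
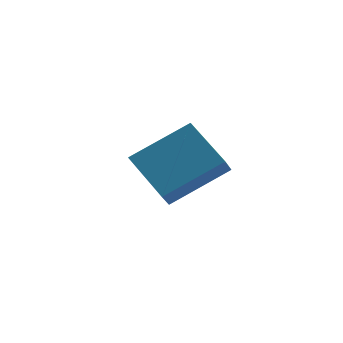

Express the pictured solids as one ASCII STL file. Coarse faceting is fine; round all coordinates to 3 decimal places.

solid 
facet normal -0.472 0.751 0.461
outer loop
vertex 2.211 -3.308 3.71
vertex 2.432 -2.771 3.062
vertex 0.548 -3.77 2.76
endloop
endfacet
facet normal -0.254 -0.618 0.744
outer loop
vertex 1.328 -5.009 1.998
vertex 2.211 -3.308 3.71
vertex 0.548 -3.77 2.76
endloop
endfacet
facet normal -0.472 0.751 0.461
outer loop
vertex 0.548 -3.77 2.76
vertex 2.432 -2.771 3.062
vertex 0.769 -3.233 2.112
endloop
endfacet
facet normal -0.844 -0.235 -0.482
outer loop
vertex 0.769 -3.233 2.112
vertex 1.328 -5.009 1.998
vertex 0.548 -3.77 2.76
endloop
endfacet
facet normal 0.844 0.235 0.482
outer loop
vertex 2.211 -3.308 3.71
vertex 3.212 -4.01 2.3
vertex 2.432 -2.771 3.062
endloop
endfacet
facet normal -0.254 -0.618 0.744
outer loop
vertex 2.991 -4.547 2.948
vertex 2.211 -3.308 3.71
vertex 1.328 -5.009 1.998
endloop
endfacet
facet normal 0.844 0.235 0.482
outer loop
vertex 2.991 -4.547 2.948
vertex 3.212 -4.01 2.3
vertex 2.211 -3.308 3.71
endloop
endfacet
facet normal 0.254 0.618 -0.744
outer loop
vertex 2.432 -2.771 3.062
vertex 3.212 -4.01 2.3
vertex 0.769 -3.233 2.112
endloop
endfacet
facet normal -0.844 -0.235 -0.482
outer loop
vertex 1.549 -4.472 1.35
vertex 1.328 -5.009 1.998
vertex 0.769 -3.233 2.112
endloop
endfacet
facet normal 0.254 0.618 -0.744
outer loop
vertex 0.769 -3.233 2.112
vertex 3.212 -4.01 2.3
vertex 1.549 -4.472 1.35
endloop
endfacet
facet normal 0.472 -0.751 -0.461
outer loop
vertex 1.549 -4.472 1.35
vertex 2.991 -4.547 2.948
vertex 1.328 -5.009 1.998
endloop
endfacet
facet normal 0.472 -0.751 -0.461
outer loop
vertex 3.212 -4.01 2.3
vertex 2.991 -4.547 2.948
vertex 1.549 -4.472 1.35
endloop
endfacet
facet normal 0.327 0.123 -0.937
outer loop
vertex 2.47 -0.71 0.099
vertex 2.073 -1.117 -0.093
vertex 1.921 -0.537 -0.07
endloop
endfacet
facet normal 0.235 0.950 0.207
outer loop
vertex 2.47 -0.71 0.099
vertex 1.921 -0.537 -0.07
vertex 2.084 -0.856 1.205
endloop
endfacet
facet normal 0.235 0.950 0.207
outer loop
vertex 2.084 -0.856 1.205
vertex 1.921 -0.537 -0.07
vertex 1.535 -0.683 1.036
endloop
endfacet
facet normal -0.327 -0.123 0.937
outer loop
vertex 2.084 -0.856 1.205
vertex 1.535 -0.683 1.036
vertex 1.687 -1.263 1.013
endloop
endfacet
facet normal 0.327 0.123 -0.937
outer loop
vertex 1.921 -0.537 -0.07
vertex 2.073 -1.117 -0.093
vertex 1.524 -0.944 -0.262
endloop
endfacet
facet normal -0.675 0.724 -0.140
outer loop
vertex 1.921 -0.537 -0.07
vertex 1.524 -0.944 -0.262
vertex 1.535 -0.683 1.036
endloop
endfacet
facet normal -0.675 0.724 -0.140
outer loop
vertex 1.535 -0.683 1.036
vertex 1.524 -0.944 -0.262
vertex 1.138 -1.09 0.844
endloop
endfacet
facet normal -0.327 -0.123 0.937
outer loop
vertex 1.535 -0.683 1.036
vertex 1.138 -1.09 0.844
vertex 1.687 -1.263 1.013
endloop
endfacet
facet normal 0.327 0.123 -0.937
outer loop
vertex 1.524 -0.944 -0.262
vertex 2.073 -1.117 -0.093
vertex 1.676 -1.524 -0.285
endloop
endfacet
facet normal -0.910 -0.225 -0.347
outer loop
vertex 1.524 -0.944 -0.262
vertex 1.676 -1.524 -0.285
vertex 1.138 -1.09 0.844
endloop
endfacet
facet normal -0.910 -0.225 -0.347
outer loop
vertex 1.138 -1.09 0.844
vertex 1.676 -1.524 -0.285
vertex 1.29 -1.67 0.821
endloop
endfacet
facet normal -0.327 -0.123 0.937
outer loop
vertex 1.138 -1.09 0.844
vertex 1.29 -1.67 0.821
vertex 1.687 -1.263 1.013
endloop
endfacet
facet normal 0.327 0.123 -0.937
outer loop
vertex 1.676 -1.524 -0.285
vertex 2.073 -1.117 -0.093
vertex 2.225 -1.697 -0.116
endloop
endfacet
facet normal -0.235 -0.950 -0.207
outer loop
vertex 1.676 -1.524 -0.285
vertex 2.225 -1.697 -0.116
vertex 1.29 -1.67 0.821
endloop
endfacet
facet normal -0.235 -0.950 -0.207
outer loop
vertex 1.29 -1.67 0.821
vertex 2.225 -1.697 -0.116
vertex 1.839 -1.843 0.99
endloop
endfacet
facet normal -0.327 -0.123 0.937
outer loop
vertex 1.29 -1.67 0.821
vertex 1.839 -1.843 0.99
vertex 1.687 -1.263 1.013
endloop
endfacet
facet normal 0.327 0.123 -0.937
outer loop
vertex 2.225 -1.697 -0.116
vertex 2.073 -1.117 -0.093
vertex 2.622 -1.29 0.076
endloop
endfacet
facet normal 0.675 -0.724 0.140
outer loop
vertex 2.225 -1.697 -0.116
vertex 2.622 -1.29 0.076
vertex 1.839 -1.843 0.99
endloop
endfacet
facet normal 0.675 -0.724 0.140
outer loop
vertex 1.839 -1.843 0.99
vertex 2.622 -1.29 0.076
vertex 2.236 -1.436 1.182
endloop
endfacet
facet normal -0.327 -0.123 0.937
outer loop
vertex 1.839 -1.843 0.99
vertex 2.236 -1.436 1.182
vertex 1.687 -1.263 1.013
endloop
endfacet
facet normal 0.327 0.123 -0.937
outer loop
vertex 2.622 -1.29 0.076
vertex 2.073 -1.117 -0.093
vertex 2.47 -0.71 0.099
endloop
endfacet
facet normal 0.910 0.225 0.347
outer loop
vertex 2.622 -1.29 0.076
vertex 2.47 -0.71 0.099
vertex 2.236 -1.436 1.182
endloop
endfacet
facet normal 0.910 0.225 0.347
outer loop
vertex 2.236 -1.436 1.182
vertex 2.47 -0.71 0.099
vertex 2.084 -0.856 1.205
endloop
endfacet
facet normal -0.327 -0.123 0.937
outer loop
vertex 2.236 -1.436 1.182
vertex 2.084 -0.856 1.205
vertex 1.687 -1.263 1.013
endloop
endfacet

endsolid


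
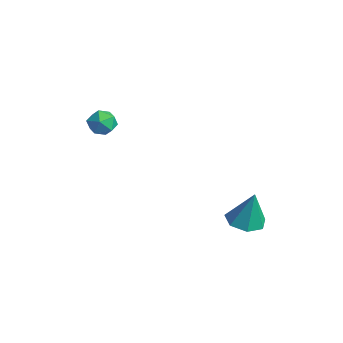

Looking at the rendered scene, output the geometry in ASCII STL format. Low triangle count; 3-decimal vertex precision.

solid 
facet normal 0.385 -0.026 0.923
outer loop
vertex -3.493 -1.607 4.141
vertex -4.149 -2.121 4.4
vertex -3.417 -2.474 4.085
endloop
endfacet
facet normal 0.899 0.051 0.435
outer loop
vertex -3.493 -1.607 4.141
vertex -3.417 -2.474 4.085
vertex -3.131 -1.968 3.434
endloop
endfacet
facet normal 0.763 0.644 0.062
outer loop
vertex -3.493 -1.607 4.141
vertex -3.131 -1.968 3.434
vertex -3.687 -1.301 3.347
endloop
endfacet
facet normal 0.163 0.933 0.320
outer loop
vertex -3.493 -1.607 4.141
vertex -3.687 -1.301 3.347
vertex -4.317 -1.396 3.944
endloop
endfacet
facet normal -0.071 0.519 0.852
outer loop
vertex -3.493 -1.607 4.141
vertex -4.317 -1.396 3.944
vertex -4.149 -2.121 4.4
endloop
endfacet
facet normal 0.864 -0.504 -0.012
outer loop
vertex -3.131 -1.968 3.434
vertex -3.417 -2.474 4.085
vertex -3.563 -2.704 3.256
endloop
endfacet
facet normal 0.031 -0.629 0.777
outer loop
vertex -3.417 -2.474 4.085
vertex -4.149 -2.121 4.4
vertex -4.193 -2.799 3.853
endloop
endfacet
facet normal -0.705 0.253 0.663
outer loop
vertex -4.149 -2.121 4.4
vertex -4.317 -1.396 3.944
vertex -4.749 -2.132 3.766
endloop
endfacet
facet normal -0.327 0.924 -0.199
outer loop
vertex -4.317 -1.396 3.944
vertex -3.687 -1.301 3.347
vertex -4.463 -1.626 3.115
endloop
endfacet
facet normal 0.643 0.455 -0.616
outer loop
vertex -3.687 -1.301 3.347
vertex -3.131 -1.968 3.434
vertex -3.731 -1.979 2.8
endloop
endfacet
facet normal -0.163 -0.933 -0.320
outer loop
vertex -4.387 -2.493 3.059
vertex -3.563 -2.704 3.256
vertex -4.193 -2.799 3.853
endloop
endfacet
facet normal -0.763 -0.644 -0.062
outer loop
vertex -4.387 -2.493 3.059
vertex -4.193 -2.799 3.853
vertex -4.749 -2.132 3.766
endloop
endfacet
facet normal -0.899 -0.051 -0.435
outer loop
vertex -4.387 -2.493 3.059
vertex -4.749 -2.132 3.766
vertex -4.463 -1.626 3.115
endloop
endfacet
facet normal -0.385 0.026 -0.923
outer loop
vertex -4.387 -2.493 3.059
vertex -4.463 -1.626 3.115
vertex -3.731 -1.979 2.8
endloop
endfacet
facet normal 0.071 -0.519 -0.852
outer loop
vertex -4.387 -2.493 3.059
vertex -3.731 -1.979 2.8
vertex -3.563 -2.704 3.256
endloop
endfacet
facet normal 0.327 -0.924 0.199
outer loop
vertex -4.193 -2.799 3.853
vertex -3.563 -2.704 3.256
vertex -3.417 -2.474 4.085
endloop
endfacet
facet normal -0.643 -0.455 0.616
outer loop
vertex -4.749 -2.132 3.766
vertex -4.193 -2.799 3.853
vertex -4.149 -2.121 4.4
endloop
endfacet
facet normal -0.864 0.504 0.012
outer loop
vertex -4.463 -1.626 3.115
vertex -4.749 -2.132 3.766
vertex -4.317 -1.396 3.944
endloop
endfacet
facet normal -0.031 0.629 -0.777
outer loop
vertex -3.731 -1.979 2.8
vertex -4.463 -1.626 3.115
vertex -3.687 -1.301 3.347
endloop
endfacet
facet normal 0.705 -0.253 -0.663
outer loop
vertex -3.563 -2.704 3.256
vertex -3.731 -1.979 2.8
vertex -3.131 -1.968 3.434
endloop
endfacet
facet normal -0.173 -0.143 -0.974
outer loop
vertex 3.448 1.687 -1.392
vertex 2.533 2.194 -1.304
vertex 3.48 2.587 -1.53
endloop
endfacet
facet normal 0.966 0.005 0.259
outer loop
vertex 3.448 1.687 -1.392
vertex 3.48 2.587 -1.53
vertex 2.887 2.486 0.684
endloop
endfacet
facet normal -0.173 -0.143 -0.974
outer loop
vertex 3.48 2.587 -1.53
vertex 2.533 2.194 -1.304
vertex 2.799 3.191 -1.498
endloop
endfacet
facet normal 0.654 0.727 0.208
outer loop
vertex 3.48 2.587 -1.53
vertex 2.799 3.191 -1.498
vertex 2.887 2.486 0.684
endloop
endfacet
facet normal -0.173 -0.143 -0.974
outer loop
vertex 2.799 3.191 -1.498
vertex 2.533 2.194 -1.304
vertex 1.918 3.044 -1.32
endloop
endfacet
facet normal -0.095 0.946 0.310
outer loop
vertex 2.799 3.191 -1.498
vertex 1.918 3.044 -1.32
vertex 2.887 2.486 0.684
endloop
endfacet
facet normal -0.174 -0.144 -0.974
outer loop
vertex 1.918 3.044 -1.32
vertex 2.533 2.194 -1.304
vertex 1.5 2.257 -1.129
endloop
endfacet
facet normal -0.718 0.499 0.486
outer loop
vertex 1.918 3.044 -1.32
vertex 1.5 2.257 -1.129
vertex 2.887 2.486 0.684
endloop
endfacet
facet normal -0.174 -0.143 -0.974
outer loop
vertex 1.5 2.257 -1.129
vertex 2.533 2.194 -1.304
vertex 1.86 1.422 -1.071
endloop
endfacet
facet normal -0.745 -0.279 0.605
outer loop
vertex 1.5 2.257 -1.129
vertex 1.86 1.422 -1.071
vertex 2.887 2.486 0.684
endloop
endfacet
facet normal -0.172 -0.144 -0.974
outer loop
vertex 1.86 1.422 -1.071
vertex 2.533 2.194 -1.304
vertex 2.727 1.168 -1.187
endloop
endfacet
facet normal -0.157 -0.801 0.578
outer loop
vertex 1.86 1.422 -1.071
vertex 2.727 1.168 -1.187
vertex 2.887 2.486 0.684
endloop
endfacet
facet normal -0.173 -0.144 -0.974
outer loop
vertex 2.727 1.168 -1.187
vertex 2.533 2.194 -1.304
vertex 3.448 1.687 -1.392
endloop
endfacet
facet normal 0.606 -0.674 0.423
outer loop
vertex 2.727 1.168 -1.187
vertex 3.448 1.687 -1.392
vertex 2.887 2.486 0.684
endloop
endfacet

endsolid


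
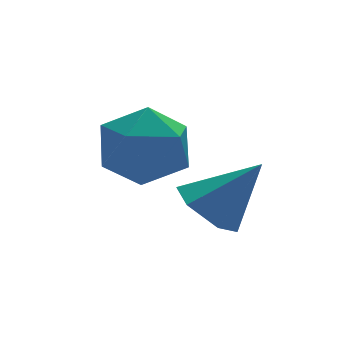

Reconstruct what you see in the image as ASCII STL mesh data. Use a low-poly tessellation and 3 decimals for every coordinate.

solid 
facet normal 0.535 0.527 0.660
outer loop
vertex 2.898 3.094 0.305
vertex 2.831 2.425 0.893
vertex 3.516 2.449 0.319
endloop
endfacet
facet normal 0.722 0.692 -0.009
outer loop
vertex 2.898 3.094 0.305
vertex 3.516 2.449 0.319
vertex 3.21 2.758 -0.462
endloop
endfacet
facet normal 0.141 0.927 -0.349
outer loop
vertex 2.898 3.094 0.305
vertex 3.21 2.758 -0.462
vertex 2.337 2.925 -0.37
endloop
endfacet
facet normal -0.406 0.907 0.110
outer loop
vertex 2.898 3.094 0.305
vertex 2.337 2.925 -0.37
vertex 2.103 2.719 0.467
endloop
endfacet
facet normal -0.162 0.661 0.733
outer loop
vertex 2.898 3.094 0.305
vertex 2.103 2.719 0.467
vertex 2.831 2.425 0.893
endloop
endfacet
facet normal 0.939 0.093 -0.331
outer loop
vertex 3.21 2.758 -0.462
vertex 3.516 2.449 0.319
vertex 3.337 1.881 -0.347
endloop
endfacet
facet normal 0.636 -0.173 0.752
outer loop
vertex 3.516 2.449 0.319
vertex 2.831 2.425 0.893
vertex 3.103 1.675 0.49
endloop
endfacet
facet normal -0.492 0.043 0.870
outer loop
vertex 2.831 2.425 0.893
vertex 2.103 2.719 0.467
vertex 2.23 1.842 0.582
endloop
endfacet
facet normal -0.886 0.442 -0.139
outer loop
vertex 2.103 2.719 0.467
vertex 2.337 2.925 -0.37
vertex 1.924 2.151 -0.199
endloop
endfacet
facet normal -0.002 0.473 -0.881
outer loop
vertex 2.337 2.925 -0.37
vertex 3.21 2.758 -0.462
vertex 2.609 2.175 -0.773
endloop
endfacet
facet normal 0.406 -0.907 -0.110
outer loop
vertex 2.542 1.506 -0.185
vertex 3.337 1.881 -0.347
vertex 3.103 1.675 0.49
endloop
endfacet
facet normal -0.141 -0.927 0.349
outer loop
vertex 2.542 1.506 -0.185
vertex 3.103 1.675 0.49
vertex 2.23 1.842 0.582
endloop
endfacet
facet normal -0.722 -0.692 0.009
outer loop
vertex 2.542 1.506 -0.185
vertex 2.23 1.842 0.582
vertex 1.924 2.151 -0.199
endloop
endfacet
facet normal -0.535 -0.527 -0.660
outer loop
vertex 2.542 1.506 -0.185
vertex 1.924 2.151 -0.199
vertex 2.609 2.175 -0.773
endloop
endfacet
facet normal 0.162 -0.661 -0.733
outer loop
vertex 2.542 1.506 -0.185
vertex 2.609 2.175 -0.773
vertex 3.337 1.881 -0.347
endloop
endfacet
facet normal 0.886 -0.442 0.139
outer loop
vertex 3.103 1.675 0.49
vertex 3.337 1.881 -0.347
vertex 3.516 2.449 0.319
endloop
endfacet
facet normal 0.002 -0.473 0.881
outer loop
vertex 2.23 1.842 0.582
vertex 3.103 1.675 0.49
vertex 2.831 2.425 0.893
endloop
endfacet
facet normal -0.939 -0.093 0.331
outer loop
vertex 1.924 2.151 -0.199
vertex 2.23 1.842 0.582
vertex 2.103 2.719 0.467
endloop
endfacet
facet normal -0.636 0.173 -0.752
outer loop
vertex 2.609 2.175 -0.773
vertex 1.924 2.151 -0.199
vertex 2.337 2.925 -0.37
endloop
endfacet
facet normal 0.492 -0.043 -0.870
outer loop
vertex 3.337 1.881 -0.347
vertex 2.609 2.175 -0.773
vertex 3.21 2.758 -0.462
endloop
endfacet
facet normal -0.661 0.143 -0.736
outer loop
vertex 3.782 1.342 -1.265
vertex 3.314 1.025 -0.906
vertex 3.39 1.687 -0.846
endloop
endfacet
facet normal 0.696 0.716 0.061
outer loop
vertex 3.782 1.342 -1.265
vertex 3.39 1.687 -0.846
vertex 4.186 0.835 0.066
endloop
endfacet
facet normal -0.661 0.143 -0.736
outer loop
vertex 3.39 1.687 -0.846
vertex 3.314 1.025 -0.906
vertex 2.922 1.37 -0.487
endloop
endfacet
facet normal 0.017 0.738 0.674
outer loop
vertex 3.39 1.687 -0.846
vertex 2.922 1.37 -0.487
vertex 4.186 0.835 0.066
endloop
endfacet
facet normal -0.661 0.143 -0.737
outer loop
vertex 2.922 1.37 -0.487
vertex 3.314 1.025 -0.906
vertex 2.845 0.707 -0.547
endloop
endfacet
facet normal -0.413 -0.034 0.910
outer loop
vertex 2.922 1.37 -0.487
vertex 2.845 0.707 -0.547
vertex 4.186 0.835 0.066
endloop
endfacet
facet normal -0.661 0.145 -0.736
outer loop
vertex 2.845 0.707 -0.547
vertex 3.314 1.025 -0.906
vertex 3.237 0.362 -0.967
endloop
endfacet
facet normal -0.163 -0.832 0.531
outer loop
vertex 2.845 0.707 -0.547
vertex 3.237 0.362 -0.967
vertex 4.186 0.835 0.066
endloop
endfacet
facet normal -0.660 0.144 -0.737
outer loop
vertex 3.237 0.362 -0.967
vertex 3.314 1.025 -0.906
vertex 3.706 0.679 -1.325
endloop
endfacet
facet normal 0.514 -0.854 -0.082
outer loop
vertex 3.237 0.362 -0.967
vertex 3.706 0.679 -1.325
vertex 4.186 0.835 0.066
endloop
endfacet
facet normal -0.661 0.142 -0.736
outer loop
vertex 3.706 0.679 -1.325
vertex 3.314 1.025 -0.906
vertex 3.782 1.342 -1.265
endloop
endfacet
facet normal 0.945 -0.080 -0.317
outer loop
vertex 3.706 0.679 -1.325
vertex 3.782 1.342 -1.265
vertex 4.186 0.835 0.066
endloop
endfacet

endsolid


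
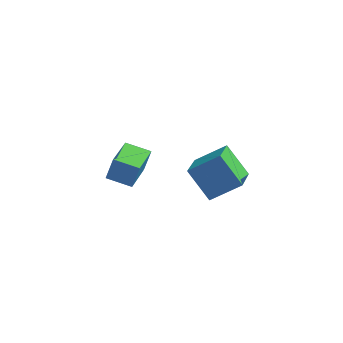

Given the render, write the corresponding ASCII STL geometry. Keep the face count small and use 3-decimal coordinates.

solid 
facet normal -0.969 -0.026 0.246
outer loop
vertex -3.846 -0.557 -0.116
vertex -3.948 1.207 -0.329
vertex -4.144 -0.719 -1.309
endloop
endfacet
facet normal 0.057 -0.991 0.120
outer loop
vertex -2.952 -0.687 -1.611
vertex -3.846 -0.557 -0.116
vertex -4.144 -0.719 -1.309
endloop
endfacet
facet normal -0.969 -0.026 0.246
outer loop
vertex -4.144 -0.719 -1.309
vertex -3.948 1.207 -0.329
vertex -4.246 1.045 -1.522
endloop
endfacet
facet normal -0.240 -0.130 -0.962
outer loop
vertex -4.246 1.045 -1.522
vertex -2.952 -0.687 -1.611
vertex -4.144 -0.719 -1.309
endloop
endfacet
facet normal 0.240 0.130 0.962
outer loop
vertex -3.846 -0.557 -0.116
vertex -2.756 1.239 -0.631
vertex -3.948 1.207 -0.329
endloop
endfacet
facet normal 0.057 -0.991 0.120
outer loop
vertex -2.654 -0.525 -0.418
vertex -3.846 -0.557 -0.116
vertex -2.952 -0.687 -1.611
endloop
endfacet
facet normal 0.240 0.130 0.962
outer loop
vertex -2.654 -0.525 -0.418
vertex -2.756 1.239 -0.631
vertex -3.846 -0.557 -0.116
endloop
endfacet
facet normal -0.057 0.991 -0.120
outer loop
vertex -3.948 1.207 -0.329
vertex -2.756 1.239 -0.631
vertex -4.246 1.045 -1.522
endloop
endfacet
facet normal -0.240 -0.130 -0.962
outer loop
vertex -3.054 1.077 -1.824
vertex -2.952 -0.687 -1.611
vertex -4.246 1.045 -1.522
endloop
endfacet
facet normal -0.057 0.991 -0.120
outer loop
vertex -4.246 1.045 -1.522
vertex -2.756 1.239 -0.631
vertex -3.054 1.077 -1.824
endloop
endfacet
facet normal 0.969 0.026 -0.246
outer loop
vertex -3.054 1.077 -1.824
vertex -2.654 -0.525 -0.418
vertex -2.952 -0.687 -1.611
endloop
endfacet
facet normal 0.969 0.026 -0.246
outer loop
vertex -2.756 1.239 -0.631
vertex -2.654 -0.525 -0.418
vertex -3.054 1.077 -1.824
endloop
endfacet
facet normal -0.625 0.207 0.753
outer loop
vertex 0.489 -3.497 2.49
vertex 1.703 -2.973 3.354
vertex 0.234 -1.776 1.805
endloop
endfacet
facet normal -0.768 -0.332 -0.547
outer loop
vertex 1.297 -2.127 0.526
vertex 0.489 -3.497 2.49
vertex 0.234 -1.776 1.805
endloop
endfacet
facet normal -0.625 0.206 0.753
outer loop
vertex 0.234 -1.776 1.805
vertex 1.703 -2.973 3.354
vertex 1.448 -1.252 2.67
endloop
endfacet
facet normal -0.136 0.921 -0.366
outer loop
vertex 1.448 -1.252 2.67
vertex 1.297 -2.127 0.526
vertex 0.234 -1.776 1.805
endloop
endfacet
facet normal 0.137 -0.920 0.366
outer loop
vertex 0.489 -3.497 2.49
vertex 2.766 -3.324 2.075
vertex 1.703 -2.973 3.354
endloop
endfacet
facet normal -0.769 -0.331 -0.547
outer loop
vertex 1.552 -3.848 1.21
vertex 0.489 -3.497 2.49
vertex 1.297 -2.127 0.526
endloop
endfacet
facet normal 0.137 -0.921 0.366
outer loop
vertex 1.552 -3.848 1.21
vertex 2.766 -3.324 2.075
vertex 0.489 -3.497 2.49
endloop
endfacet
facet normal 0.768 0.331 0.548
outer loop
vertex 1.703 -2.973 3.354
vertex 2.766 -3.324 2.075
vertex 1.448 -1.252 2.67
endloop
endfacet
facet normal -0.137 0.920 -0.366
outer loop
vertex 2.511 -1.603 1.39
vertex 1.297 -2.127 0.526
vertex 1.448 -1.252 2.67
endloop
endfacet
facet normal 0.768 0.332 0.547
outer loop
vertex 1.448 -1.252 2.67
vertex 2.766 -3.324 2.075
vertex 2.511 -1.603 1.39
endloop
endfacet
facet normal 0.625 -0.207 -0.753
outer loop
vertex 2.511 -1.603 1.39
vertex 1.552 -3.848 1.21
vertex 1.297 -2.127 0.526
endloop
endfacet
facet normal 0.625 -0.207 -0.752
outer loop
vertex 2.766 -3.324 2.075
vertex 1.552 -3.848 1.21
vertex 2.511 -1.603 1.39
endloop
endfacet

endsolid


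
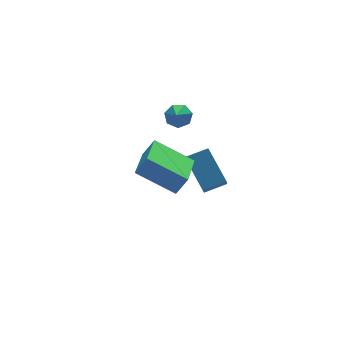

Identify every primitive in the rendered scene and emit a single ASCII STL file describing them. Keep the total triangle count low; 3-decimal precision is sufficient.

solid 
facet normal -0.938 0.144 -0.314
outer loop
vertex -0.39 -0.435 -1.53
vertex -0.56 1.136 -0.305
vertex 0.183 0.595 -2.77
endloop
endfacet
facet normal 0.086 -0.785 -0.613
outer loop
vertex 1.3 0.424 -2.395
vertex -0.39 -0.435 -1.53
vertex 0.183 0.595 -2.77
endloop
endfacet
facet normal -0.938 0.144 -0.314
outer loop
vertex 0.183 0.595 -2.77
vertex -0.56 1.136 -0.305
vertex 0.013 2.166 -1.544
endloop
endfacet
facet normal 0.335 0.602 -0.725
outer loop
vertex 0.013 2.166 -1.544
vertex 1.3 0.424 -2.395
vertex 0.183 0.595 -2.77
endloop
endfacet
facet normal -0.335 -0.602 0.725
outer loop
vertex -0.39 -0.435 -1.53
vertex 0.557 0.965 0.07
vertex -0.56 1.136 -0.305
endloop
endfacet
facet normal 0.085 -0.785 -0.613
outer loop
vertex 0.727 -0.606 -1.156
vertex -0.39 -0.435 -1.53
vertex 1.3 0.424 -2.395
endloop
endfacet
facet normal -0.335 -0.602 0.725
outer loop
vertex 0.727 -0.606 -1.156
vertex 0.557 0.965 0.07
vertex -0.39 -0.435 -1.53
endloop
endfacet
facet normal -0.086 0.785 0.613
outer loop
vertex -0.56 1.136 -0.305
vertex 0.557 0.965 0.07
vertex 0.013 2.166 -1.544
endloop
endfacet
facet normal 0.335 0.602 -0.725
outer loop
vertex 1.13 1.995 -1.17
vertex 1.3 0.424 -2.395
vertex 0.013 2.166 -1.544
endloop
endfacet
facet normal -0.085 0.785 0.613
outer loop
vertex 0.013 2.166 -1.544
vertex 0.557 0.965 0.07
vertex 1.13 1.995 -1.17
endloop
endfacet
facet normal 0.938 -0.144 0.314
outer loop
vertex 1.13 1.995 -1.17
vertex 0.727 -0.606 -1.156
vertex 1.3 0.424 -2.395
endloop
endfacet
facet normal 0.938 -0.144 0.314
outer loop
vertex 0.557 0.965 0.07
vertex 0.727 -0.606 -1.156
vertex 1.13 1.995 -1.17
endloop
endfacet
facet normal 0.415 0.628 -0.658
outer loop
vertex 0.462 2.456 1.532
vertex -0.153 2.704 1.381
vertex 0.284 2.915 1.858
endloop
endfacet
facet normal 0.515 -0.354 0.780
outer loop
vertex 0.462 2.456 1.532
vertex 0.284 2.915 1.858
vertex -0.567 2.076 2.039
endloop
endfacet
facet normal 0.416 0.628 -0.658
outer loop
vertex 0.284 2.915 1.858
vertex -0.153 2.704 1.381
vertex -0.223 3.215 1.824
endloop
endfacet
facet normal 0.037 0.174 0.984
outer loop
vertex 0.284 2.915 1.858
vertex -0.223 3.215 1.824
vertex -0.567 2.076 2.039
endloop
endfacet
facet normal 0.415 0.628 -0.659
outer loop
vertex -0.223 3.215 1.824
vertex -0.153 2.704 1.381
vertex -0.677 3.13 1.457
endloop
endfacet
facet normal -0.631 0.324 0.705
outer loop
vertex -0.223 3.215 1.824
vertex -0.677 3.13 1.457
vertex -0.567 2.076 2.039
endloop
endfacet
facet normal 0.415 0.628 -0.658
outer loop
vertex -0.677 3.13 1.457
vertex -0.153 2.704 1.381
vertex -0.736 2.725 1.033
endloop
endfacet
facet normal -0.988 -0.018 0.154
outer loop
vertex -0.677 3.13 1.457
vertex -0.736 2.725 1.033
vertex -0.567 2.076 2.039
endloop
endfacet
facet normal 0.415 0.629 -0.657
outer loop
vertex -0.736 2.725 1.033
vertex -0.153 2.704 1.381
vertex -0.356 2.304 0.87
endloop
endfacet
facet normal -0.765 -0.592 -0.254
outer loop
vertex -0.736 2.725 1.033
vertex -0.356 2.304 0.87
vertex -0.567 2.076 2.039
endloop
endfacet
facet normal 0.416 0.629 -0.657
outer loop
vertex -0.356 2.304 0.87
vertex -0.153 2.704 1.381
vertex 0.178 2.184 1.093
endloop
endfacet
facet normal -0.129 -0.969 -0.212
outer loop
vertex -0.356 2.304 0.87
vertex 0.178 2.184 1.093
vertex -0.567 2.076 2.039
endloop
endfacet
facet normal 0.415 0.629 -0.658
outer loop
vertex 0.178 2.184 1.093
vertex -0.153 2.704 1.381
vertex 0.462 2.456 1.532
endloop
endfacet
facet normal 0.441 -0.862 0.249
outer loop
vertex 0.178 2.184 1.093
vertex 0.462 2.456 1.532
vertex -0.567 2.076 2.039
endloop
endfacet
facet normal -0.534 -0.814 0.226
outer loop
vertex -2.997 -4.337 3.306
vertex -4.376 -3.156 4.301
vertex -3.517 -4.231 2.458
endloop
endfacet
facet normal 0.667 -0.570 -0.480
outer loop
vertex -2.384 -2.504 1.979
vertex -2.997 -4.337 3.306
vertex -3.517 -4.231 2.458
endloop
endfacet
facet normal -0.534 -0.814 0.226
outer loop
vertex -3.517 -4.231 2.458
vertex -4.376 -3.156 4.301
vertex -4.896 -3.05 3.453
endloop
endfacet
facet normal -0.520 0.106 -0.847
outer loop
vertex -4.896 -3.05 3.453
vertex -2.384 -2.504 1.979
vertex -3.517 -4.231 2.458
endloop
endfacet
facet normal 0.520 -0.106 0.847
outer loop
vertex -2.997 -4.337 3.306
vertex -3.243 -1.429 3.822
vertex -4.376 -3.156 4.301
endloop
endfacet
facet normal 0.667 -0.570 -0.480
outer loop
vertex -1.864 -2.61 2.827
vertex -2.997 -4.337 3.306
vertex -2.384 -2.504 1.979
endloop
endfacet
facet normal 0.520 -0.106 0.847
outer loop
vertex -1.864 -2.61 2.827
vertex -3.243 -1.429 3.822
vertex -2.997 -4.337 3.306
endloop
endfacet
facet normal -0.667 0.570 0.480
outer loop
vertex -4.376 -3.156 4.301
vertex -3.243 -1.429 3.822
vertex -4.896 -3.05 3.453
endloop
endfacet
facet normal -0.520 0.106 -0.847
outer loop
vertex -3.763 -1.323 2.974
vertex -2.384 -2.504 1.979
vertex -4.896 -3.05 3.453
endloop
endfacet
facet normal -0.667 0.570 0.480
outer loop
vertex -4.896 -3.05 3.453
vertex -3.243 -1.429 3.822
vertex -3.763 -1.323 2.974
endloop
endfacet
facet normal 0.534 0.814 -0.226
outer loop
vertex -3.763 -1.323 2.974
vertex -1.864 -2.61 2.827
vertex -2.384 -2.504 1.979
endloop
endfacet
facet normal 0.534 0.814 -0.226
outer loop
vertex -3.243 -1.429 3.822
vertex -1.864 -2.61 2.827
vertex -3.763 -1.323 2.974
endloop
endfacet

endsolid
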